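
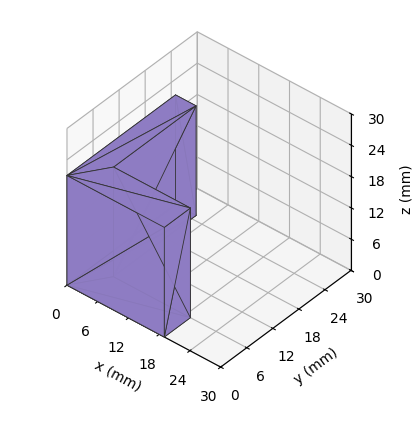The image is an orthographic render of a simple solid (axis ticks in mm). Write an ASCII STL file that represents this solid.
Reading the render: the shape is an L-shaped prism: outer 19 × 25 mm, arm thicknesses ≈ 6 mm (horizontal) and 4 mm (vertical), extruded 21 mm in z (dimensions read to the nearest mm from the axis ticks). For the STL, each face is triangulated and given an outward normal.

solid part
  facet normal 0.0000 0.0000 -1.0000
    outer loop
      vertex 19.0 6.0 0.0
      vertex 19.0 0.0 0.0
      vertex 0.0 0.0 0.0
    endloop
  endfacet
  facet normal 0.0000 0.0000 -1.0000
    outer loop
      vertex 4.0 6.0 0.0
      vertex 19.0 6.0 0.0
      vertex 0.0 0.0 0.0
    endloop
  endfacet
  facet normal 0.0000 0.0000 -1.0000
    outer loop
      vertex 4.0 25.0 0.0
      vertex 4.0 6.0 0.0
      vertex 0.0 0.0 0.0
    endloop
  endfacet
  facet normal 0.0000 0.0000 -1.0000
    outer loop
      vertex 0.0 25.0 0.0
      vertex 4.0 25.0 0.0
      vertex 0.0 0.0 0.0
    endloop
  endfacet
  facet normal 0.0000 0.0000 1.0000
    outer loop
      vertex 0.0 0.0 21.0
      vertex 19.0 0.0 21.0
      vertex 19.0 6.0 21.0
    endloop
  endfacet
  facet normal 0.0000 0.0000 1.0000
    outer loop
      vertex 0.0 0.0 21.0
      vertex 19.0 6.0 21.0
      vertex 4.0 6.0 21.0
    endloop
  endfacet
  facet normal 0.0000 0.0000 1.0000
    outer loop
      vertex 0.0 0.0 21.0
      vertex 4.0 6.0 21.0
      vertex 4.0 25.0 21.0
    endloop
  endfacet
  facet normal 0.0000 0.0000 1.0000
    outer loop
      vertex 0.0 0.0 21.0
      vertex 4.0 25.0 21.0
      vertex 0.0 25.0 21.0
    endloop
  endfacet
  facet normal 0.0000 -1.0000 0.0000
    outer loop
      vertex 0.0 0.0 0.0
      vertex 19.0 0.0 0.0
      vertex 19.0 0.0 21.0
    endloop
  endfacet
  facet normal 0.0000 -1.0000 0.0000
    outer loop
      vertex 0.0 0.0 0.0
      vertex 19.0 0.0 21.0
      vertex 0.0 0.0 21.0
    endloop
  endfacet
  facet normal 1.0000 0.0000 0.0000
    outer loop
      vertex 19.0 0.0 0.0
      vertex 19.0 6.0 0.0
      vertex 19.0 6.0 21.0
    endloop
  endfacet
  facet normal 1.0000 0.0000 0.0000
    outer loop
      vertex 19.0 0.0 0.0
      vertex 19.0 6.0 21.0
      vertex 19.0 0.0 21.0
    endloop
  endfacet
  facet normal 0.0000 1.0000 0.0000
    outer loop
      vertex 19.0 6.0 0.0
      vertex 4.0 6.0 0.0
      vertex 4.0 6.0 21.0
    endloop
  endfacet
  facet normal 0.0000 1.0000 0.0000
    outer loop
      vertex 19.0 6.0 0.0
      vertex 4.0 6.0 21.0
      vertex 19.0 6.0 21.0
    endloop
  endfacet
  facet normal 1.0000 0.0000 0.0000
    outer loop
      vertex 4.0 6.0 0.0
      vertex 4.0 25.0 0.0
      vertex 4.0 25.0 21.0
    endloop
  endfacet
  facet normal 1.0000 0.0000 0.0000
    outer loop
      vertex 4.0 6.0 0.0
      vertex 4.0 25.0 21.0
      vertex 4.0 6.0 21.0
    endloop
  endfacet
  facet normal 0.0000 1.0000 0.0000
    outer loop
      vertex 4.0 25.0 0.0
      vertex 0.0 25.0 0.0
      vertex 0.0 25.0 21.0
    endloop
  endfacet
  facet normal 0.0000 1.0000 0.0000
    outer loop
      vertex 4.0 25.0 0.0
      vertex 0.0 25.0 21.0
      vertex 4.0 25.0 21.0
    endloop
  endfacet
  facet normal -1.0000 0.0000 0.0000
    outer loop
      vertex 0.0 25.0 0.0
      vertex 0.0 0.0 0.0
      vertex 0.0 0.0 21.0
    endloop
  endfacet
  facet normal -1.0000 0.0000 0.0000
    outer loop
      vertex 0.0 25.0 0.0
      vertex 0.0 0.0 21.0
      vertex 0.0 25.0 21.0
    endloop
  endfacet
endsolid part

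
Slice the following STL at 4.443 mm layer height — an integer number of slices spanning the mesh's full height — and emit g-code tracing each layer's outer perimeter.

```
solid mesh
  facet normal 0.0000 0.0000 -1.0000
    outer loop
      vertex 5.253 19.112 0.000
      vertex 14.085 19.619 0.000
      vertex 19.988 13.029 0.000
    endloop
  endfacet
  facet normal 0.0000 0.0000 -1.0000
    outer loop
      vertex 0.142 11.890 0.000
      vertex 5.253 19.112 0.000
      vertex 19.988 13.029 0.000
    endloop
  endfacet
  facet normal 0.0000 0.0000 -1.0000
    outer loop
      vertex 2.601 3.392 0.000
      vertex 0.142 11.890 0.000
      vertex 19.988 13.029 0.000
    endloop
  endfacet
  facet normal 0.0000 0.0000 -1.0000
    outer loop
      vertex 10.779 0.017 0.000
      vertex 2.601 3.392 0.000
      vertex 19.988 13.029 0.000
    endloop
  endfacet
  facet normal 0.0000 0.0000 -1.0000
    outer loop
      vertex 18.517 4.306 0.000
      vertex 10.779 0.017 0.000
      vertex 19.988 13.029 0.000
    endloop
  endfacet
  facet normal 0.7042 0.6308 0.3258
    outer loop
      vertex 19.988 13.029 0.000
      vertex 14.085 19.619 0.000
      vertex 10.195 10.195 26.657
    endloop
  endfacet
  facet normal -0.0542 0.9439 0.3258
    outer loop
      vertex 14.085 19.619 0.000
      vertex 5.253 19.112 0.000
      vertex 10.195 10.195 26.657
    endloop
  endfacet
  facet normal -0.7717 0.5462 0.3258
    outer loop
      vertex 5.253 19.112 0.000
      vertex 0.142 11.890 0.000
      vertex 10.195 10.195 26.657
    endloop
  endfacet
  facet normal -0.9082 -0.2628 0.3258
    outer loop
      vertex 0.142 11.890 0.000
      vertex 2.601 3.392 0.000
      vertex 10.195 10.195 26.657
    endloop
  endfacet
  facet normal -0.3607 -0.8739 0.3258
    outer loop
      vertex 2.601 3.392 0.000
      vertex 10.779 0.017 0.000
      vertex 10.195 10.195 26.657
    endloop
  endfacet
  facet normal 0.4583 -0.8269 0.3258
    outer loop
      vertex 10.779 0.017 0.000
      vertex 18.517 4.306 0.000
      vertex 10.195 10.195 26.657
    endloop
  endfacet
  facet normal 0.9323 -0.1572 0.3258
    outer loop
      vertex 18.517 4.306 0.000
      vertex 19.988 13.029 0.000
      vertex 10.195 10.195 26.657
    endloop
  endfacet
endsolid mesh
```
; perimeter-only toolpath
G21 ; units = mm
G90 ; absolute positioning
G28 ; home
; layer 1
G0 Z4.443
G0 X18.356 Y12.557
G1 X13.437 Y18.048
G1 X6.077 Y17.626
G1 X1.818 Y11.607
G1 X3.867 Y4.526
G1 X10.682 Y1.713
G1 X17.130 Y5.288
G1 X18.356 Y12.557
; layer 2
G0 Z8.886
G0 X16.724 Y12.084
G1 X12.788 Y16.478
G1 X6.900 Y16.140
G1 X3.493 Y11.325
G1 X5.132 Y5.660
G1 X10.584 Y3.410
G1 X15.743 Y6.269
G1 X16.724 Y12.084
; layer 3
G0 Z13.329
G0 X15.091 Y11.612
G1 X12.140 Y14.907
G1 X7.724 Y14.653
G1 X5.169 Y11.043
G1 X6.398 Y6.794
G1 X10.487 Y5.106
G1 X14.356 Y7.251
G1 X15.091 Y11.612
; layer 4
G0 Z17.771
G0 X13.459 Y11.140
G1 X11.492 Y13.336
G1 X8.548 Y13.167
G1 X6.844 Y10.760
G1 X7.664 Y7.927
G1 X10.390 Y6.802
G1 X12.969 Y8.232
G1 X13.459 Y11.140
; layer 5
G0 Z22.214
G0 X11.827 Y10.667
G1 X10.843 Y11.766
G1 X9.371 Y11.681
G1 X8.520 Y10.477
G1 X8.929 Y9.061
G1 X10.292 Y8.499
G1 X11.582 Y9.213
G1 X11.827 Y10.667
M2 ; end

The solid is a regular 7-sided pyramid, base circumscribed radius ≈ 10.2 mm, apex at z ≈ 26.7 mm. Slicing at Δz = 4.443 mm — 6 equal slices spanning the solid's height, so layer i sits at z = i·h/6 — gives 5 non-empty perimeters. Each is a 7-segment closed polygon; G0 lifts to the layer z and rapids to the start vertex, then G1 traces the edges. The cross-section shrinks linearly with z (the slice at the apex is degenerate and omitted).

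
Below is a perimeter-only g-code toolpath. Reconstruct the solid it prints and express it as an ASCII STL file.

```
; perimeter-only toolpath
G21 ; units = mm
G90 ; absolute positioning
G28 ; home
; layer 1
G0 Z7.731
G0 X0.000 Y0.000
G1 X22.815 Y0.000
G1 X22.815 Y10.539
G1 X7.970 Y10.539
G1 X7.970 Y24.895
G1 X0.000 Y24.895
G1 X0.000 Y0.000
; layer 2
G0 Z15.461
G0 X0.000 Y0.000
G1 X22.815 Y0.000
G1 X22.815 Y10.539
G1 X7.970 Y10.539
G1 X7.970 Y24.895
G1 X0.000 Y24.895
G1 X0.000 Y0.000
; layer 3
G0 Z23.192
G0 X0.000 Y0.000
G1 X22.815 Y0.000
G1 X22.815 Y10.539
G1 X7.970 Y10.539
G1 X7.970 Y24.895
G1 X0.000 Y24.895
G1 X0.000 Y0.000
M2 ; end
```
solid part
  facet normal 0.0000 0.0000 -1.0000
    outer loop
      vertex 22.815 10.539 0.000
      vertex 22.815 0.000 0.000
      vertex 0.000 0.000 0.000
    endloop
  endfacet
  facet normal 0.0000 0.0000 -1.0000
    outer loop
      vertex 7.970 10.539 0.000
      vertex 22.815 10.539 0.000
      vertex 0.000 0.000 0.000
    endloop
  endfacet
  facet normal 0.0000 0.0000 -1.0000
    outer loop
      vertex 7.970 24.895 0.000
      vertex 7.970 10.539 0.000
      vertex 0.000 0.000 0.000
    endloop
  endfacet
  facet normal 0.0000 0.0000 -1.0000
    outer loop
      vertex 0.000 24.895 0.000
      vertex 7.970 24.895 0.000
      vertex 0.000 0.000 0.000
    endloop
  endfacet
  facet normal 0.0000 0.0000 1.0000
    outer loop
      vertex 0.000 0.000 23.192
      vertex 22.815 0.000 23.192
      vertex 22.815 10.539 23.192
    endloop
  endfacet
  facet normal 0.0000 0.0000 1.0000
    outer loop
      vertex 0.000 0.000 23.192
      vertex 22.815 10.539 23.192
      vertex 7.970 10.539 23.192
    endloop
  endfacet
  facet normal 0.0000 0.0000 1.0000
    outer loop
      vertex 0.000 0.000 23.192
      vertex 7.970 10.539 23.192
      vertex 7.970 24.895 23.192
    endloop
  endfacet
  facet normal 0.0000 0.0000 1.0000
    outer loop
      vertex 0.000 0.000 23.192
      vertex 7.970 24.895 23.192
      vertex 0.000 24.895 23.192
    endloop
  endfacet
  facet normal 0.0000 -1.0000 0.0000
    outer loop
      vertex 0.000 0.000 0.000
      vertex 22.815 0.000 0.000
      vertex 22.815 0.000 23.192
    endloop
  endfacet
  facet normal 0.0000 -1.0000 0.0000
    outer loop
      vertex 0.000 0.000 0.000
      vertex 22.815 0.000 23.192
      vertex 0.000 0.000 23.192
    endloop
  endfacet
  facet normal 1.0000 0.0000 0.0000
    outer loop
      vertex 22.815 0.000 0.000
      vertex 22.815 10.539 0.000
      vertex 22.815 10.539 23.192
    endloop
  endfacet
  facet normal 1.0000 0.0000 0.0000
    outer loop
      vertex 22.815 0.000 0.000
      vertex 22.815 10.539 23.192
      vertex 22.815 0.000 23.192
    endloop
  endfacet
  facet normal 0.0000 1.0000 0.0000
    outer loop
      vertex 22.815 10.539 0.000
      vertex 7.970 10.539 0.000
      vertex 7.970 10.539 23.192
    endloop
  endfacet
  facet normal 0.0000 1.0000 0.0000
    outer loop
      vertex 22.815 10.539 0.000
      vertex 7.970 10.539 23.192
      vertex 22.815 10.539 23.192
    endloop
  endfacet
  facet normal 1.0000 0.0000 0.0000
    outer loop
      vertex 7.970 10.539 0.000
      vertex 7.970 24.895 0.000
      vertex 7.970 24.895 23.192
    endloop
  endfacet
  facet normal 1.0000 0.0000 0.0000
    outer loop
      vertex 7.970 10.539 0.000
      vertex 7.970 24.895 23.192
      vertex 7.970 10.539 23.192
    endloop
  endfacet
  facet normal 0.0000 1.0000 0.0000
    outer loop
      vertex 7.970 24.895 0.000
      vertex 0.000 24.895 0.000
      vertex 0.000 24.895 23.192
    endloop
  endfacet
  facet normal 0.0000 1.0000 0.0000
    outer loop
      vertex 7.970 24.895 0.000
      vertex 0.000 24.895 23.192
      vertex 7.970 24.895 23.192
    endloop
  endfacet
  facet normal -1.0000 0.0000 0.0000
    outer loop
      vertex 0.000 24.895 0.000
      vertex 0.000 0.000 0.000
      vertex 0.000 0.000 23.192
    endloop
  endfacet
  facet normal -1.0000 0.0000 0.0000
    outer loop
      vertex 0.000 24.895 0.000
      vertex 0.000 0.000 23.192
      vertex 0.000 24.895 23.192
    endloop
  endfacet
endsolid part

The G0 Z moves step by Δz≈7.731 mm. Every layer's G1 loop is the same polygon, so the solid is a straight extrusion of it from z=0 to z≈23.2. Closing with flat bottom and top caps and triangulating gives 20 facets — an L-shaped prism: outer 22.8 × 24.9 mm, arm thicknesses ≈ 10.5 mm (horizontal) and 7.97 mm (vertical), extruded 23.2 mm in z.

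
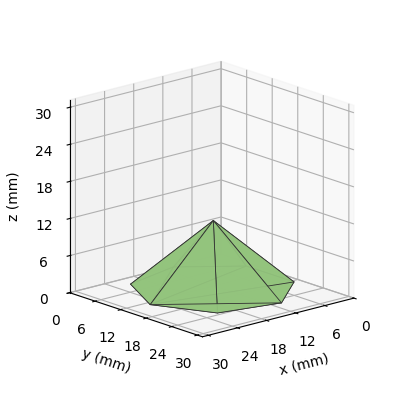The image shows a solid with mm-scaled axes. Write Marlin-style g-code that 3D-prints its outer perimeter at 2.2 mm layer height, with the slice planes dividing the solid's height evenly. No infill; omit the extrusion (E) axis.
Reading the render: the shape is a regular 7-sided pyramid, base circumscribed radius ≈ 13 mm, apex at z ≈ 11 mm (dimensions read to the nearest mm from the axis ticks). For the g-code, the solid's height is divided into equal slices at the stated Δz and each level perimeter traced with G1 moves after a G0 lift.

; perimeter-only toolpath
G21 ; units = mm
G90 ; absolute positioning
G28 ; home
; layer 1
G0 Z2.2
G0 X23.4 Y13.0
G1 X19.5 Y21.2
G1 X10.7 Y23.2
G1 X3.6 Y17.5
G1 X3.6 Y8.5
G1 X10.7 Y2.8
G1 X19.5 Y4.8
G1 X23.4 Y13.0
; layer 2
G0 Z4.4
G0 X20.8 Y13.0
G1 X17.9 Y19.1
G1 X11.3 Y20.6
G1 X6.0 Y16.4
G1 X6.0 Y9.6
G1 X11.3 Y5.4
G1 X17.9 Y6.9
G1 X20.8 Y13.0
; layer 3
G0 Z6.6
G0 X18.2 Y13.0
G1 X16.2 Y17.1
G1 X11.8 Y18.1
G1 X8.3 Y15.2
G1 X8.3 Y10.8
G1 X11.8 Y7.9
G1 X16.2 Y8.9
G1 X18.2 Y13.0
; layer 4
G0 Z8.8
G0 X15.6 Y13.0
G1 X14.6 Y15.0
G1 X12.4 Y15.5
G1 X10.7 Y14.1
G1 X10.7 Y11.9
G1 X12.4 Y10.5
G1 X14.6 Y11.0
G1 X15.6 Y13.0
M2 ; end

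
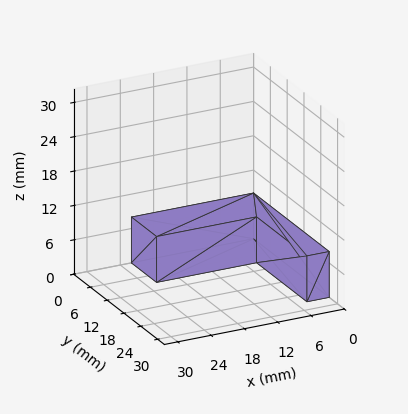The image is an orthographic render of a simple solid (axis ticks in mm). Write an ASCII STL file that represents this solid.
Reading the render: the shape is an L-shaped prism: outer 22 × 27 mm, arm thicknesses ≈ 9 mm (horizontal) and 4 mm (vertical), extruded 8 mm in z (dimensions read to the nearest mm from the axis ticks). For the STL, each face is triangulated and given an outward normal.

solid part
  facet normal 0.0000 0.0000 -1.0000
    outer loop
      vertex 22.000 9.000 0.000
      vertex 22.000 0.000 0.000
      vertex 0.000 0.000 0.000
    endloop
  endfacet
  facet normal 0.0000 0.0000 -1.0000
    outer loop
      vertex 4.000 9.000 0.000
      vertex 22.000 9.000 0.000
      vertex 0.000 0.000 0.000
    endloop
  endfacet
  facet normal 0.0000 0.0000 -1.0000
    outer loop
      vertex 4.000 27.000 0.000
      vertex 4.000 9.000 0.000
      vertex 0.000 0.000 0.000
    endloop
  endfacet
  facet normal 0.0000 0.0000 -1.0000
    outer loop
      vertex 0.000 27.000 0.000
      vertex 4.000 27.000 0.000
      vertex 0.000 0.000 0.000
    endloop
  endfacet
  facet normal 0.0000 0.0000 1.0000
    outer loop
      vertex 0.000 0.000 8.000
      vertex 22.000 0.000 8.000
      vertex 22.000 9.000 8.000
    endloop
  endfacet
  facet normal 0.0000 0.0000 1.0000
    outer loop
      vertex 0.000 0.000 8.000
      vertex 22.000 9.000 8.000
      vertex 4.000 9.000 8.000
    endloop
  endfacet
  facet normal 0.0000 0.0000 1.0000
    outer loop
      vertex 0.000 0.000 8.000
      vertex 4.000 9.000 8.000
      vertex 4.000 27.000 8.000
    endloop
  endfacet
  facet normal 0.0000 0.0000 1.0000
    outer loop
      vertex 0.000 0.000 8.000
      vertex 4.000 27.000 8.000
      vertex 0.000 27.000 8.000
    endloop
  endfacet
  facet normal 0.0000 -1.0000 0.0000
    outer loop
      vertex 0.000 0.000 0.000
      vertex 22.000 0.000 0.000
      vertex 22.000 0.000 8.000
    endloop
  endfacet
  facet normal 0.0000 -1.0000 0.0000
    outer loop
      vertex 0.000 0.000 0.000
      vertex 22.000 0.000 8.000
      vertex 0.000 0.000 8.000
    endloop
  endfacet
  facet normal 1.0000 0.0000 0.0000
    outer loop
      vertex 22.000 0.000 0.000
      vertex 22.000 9.000 0.000
      vertex 22.000 9.000 8.000
    endloop
  endfacet
  facet normal 1.0000 0.0000 0.0000
    outer loop
      vertex 22.000 0.000 0.000
      vertex 22.000 9.000 8.000
      vertex 22.000 0.000 8.000
    endloop
  endfacet
  facet normal 0.0000 1.0000 0.0000
    outer loop
      vertex 22.000 9.000 0.000
      vertex 4.000 9.000 0.000
      vertex 4.000 9.000 8.000
    endloop
  endfacet
  facet normal 0.0000 1.0000 0.0000
    outer loop
      vertex 22.000 9.000 0.000
      vertex 4.000 9.000 8.000
      vertex 22.000 9.000 8.000
    endloop
  endfacet
  facet normal 1.0000 0.0000 0.0000
    outer loop
      vertex 4.000 9.000 0.000
      vertex 4.000 27.000 0.000
      vertex 4.000 27.000 8.000
    endloop
  endfacet
  facet normal 1.0000 0.0000 0.0000
    outer loop
      vertex 4.000 9.000 0.000
      vertex 4.000 27.000 8.000
      vertex 4.000 9.000 8.000
    endloop
  endfacet
  facet normal 0.0000 1.0000 0.0000
    outer loop
      vertex 4.000 27.000 0.000
      vertex 0.000 27.000 0.000
      vertex 0.000 27.000 8.000
    endloop
  endfacet
  facet normal 0.0000 1.0000 0.0000
    outer loop
      vertex 4.000 27.000 0.000
      vertex 0.000 27.000 8.000
      vertex 4.000 27.000 8.000
    endloop
  endfacet
  facet normal -1.0000 0.0000 0.0000
    outer loop
      vertex 0.000 27.000 0.000
      vertex 0.000 0.000 0.000
      vertex 0.000 0.000 8.000
    endloop
  endfacet
  facet normal -1.0000 0.0000 0.0000
    outer loop
      vertex 0.000 27.000 0.000
      vertex 0.000 0.000 8.000
      vertex 0.000 27.000 8.000
    endloop
  endfacet
endsolid part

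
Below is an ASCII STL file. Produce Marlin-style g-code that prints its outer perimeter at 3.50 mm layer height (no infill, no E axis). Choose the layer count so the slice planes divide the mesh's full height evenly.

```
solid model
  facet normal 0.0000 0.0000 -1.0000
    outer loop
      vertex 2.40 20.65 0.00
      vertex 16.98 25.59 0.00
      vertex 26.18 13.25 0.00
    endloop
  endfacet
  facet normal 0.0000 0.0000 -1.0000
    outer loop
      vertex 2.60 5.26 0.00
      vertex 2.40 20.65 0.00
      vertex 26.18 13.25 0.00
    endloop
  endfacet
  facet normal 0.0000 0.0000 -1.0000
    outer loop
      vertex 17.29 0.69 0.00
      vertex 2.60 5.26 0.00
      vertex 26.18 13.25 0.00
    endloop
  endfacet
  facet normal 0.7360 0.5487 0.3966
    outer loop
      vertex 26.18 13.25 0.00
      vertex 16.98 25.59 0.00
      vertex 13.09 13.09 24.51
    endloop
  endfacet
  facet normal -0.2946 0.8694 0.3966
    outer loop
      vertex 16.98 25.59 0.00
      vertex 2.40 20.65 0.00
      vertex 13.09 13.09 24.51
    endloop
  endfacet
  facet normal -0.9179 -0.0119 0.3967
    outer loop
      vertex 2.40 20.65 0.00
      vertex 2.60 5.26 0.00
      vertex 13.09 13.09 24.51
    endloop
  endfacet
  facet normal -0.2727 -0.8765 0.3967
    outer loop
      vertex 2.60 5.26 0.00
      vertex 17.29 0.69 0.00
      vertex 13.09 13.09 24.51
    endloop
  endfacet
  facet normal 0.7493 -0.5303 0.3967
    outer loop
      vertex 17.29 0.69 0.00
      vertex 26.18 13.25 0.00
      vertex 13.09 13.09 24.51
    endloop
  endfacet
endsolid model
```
; perimeter-only toolpath
G21 ; units = mm
G90 ; absolute positioning
G28 ; home
; layer 1
G0 Z3.50
G0 X24.31 Y13.23
G1 X16.42 Y23.80
G1 X3.93 Y19.57
G1 X4.10 Y6.38
G1 X16.69 Y2.46
G1 X24.31 Y13.23
; layer 2
G0 Z7.00
G0 X22.44 Y13.20
G1 X15.87 Y22.02
G1 X5.45 Y18.49
G1 X5.60 Y7.50
G1 X16.09 Y4.23
G1 X22.44 Y13.20
; layer 3
G0 Z10.50
G0 X20.57 Y13.18
G1 X15.31 Y20.23
G1 X6.98 Y17.41
G1 X7.10 Y8.62
G1 X15.49 Y6.00
G1 X20.57 Y13.18
; layer 4
G0 Z14.01
G0 X18.70 Y13.16
G1 X14.76 Y18.45
G1 X8.51 Y16.33
G1 X8.59 Y9.73
G1 X14.89 Y7.78
G1 X18.70 Y13.16
; layer 5
G0 Z17.51
G0 X16.83 Y13.14
G1 X14.20 Y16.66
G1 X10.04 Y15.25
G1 X10.09 Y10.85
G1 X14.29 Y9.55
G1 X16.83 Y13.14
; layer 6
G0 Z21.01
G0 X14.96 Y13.11
G1 X13.65 Y14.88
G1 X11.56 Y14.17
G1 X11.59 Y11.97
G1 X13.69 Y11.32
G1 X14.96 Y13.11
M2 ; end

The solid is a regular 5-sided pyramid, base circumscribed radius ≈ 13.1 mm, apex at z ≈ 24.5 mm. Slicing at Δz = 3.50 mm — 7 equal slices spanning the solid's height, so layer i sits at z = i·h/7 — gives 6 non-empty perimeters. Each is a 5-segment closed polygon; G0 lifts to the layer z and rapids to the start vertex, then G1 traces the edges. The cross-section shrinks linearly with z (the slice at the apex is degenerate and omitted).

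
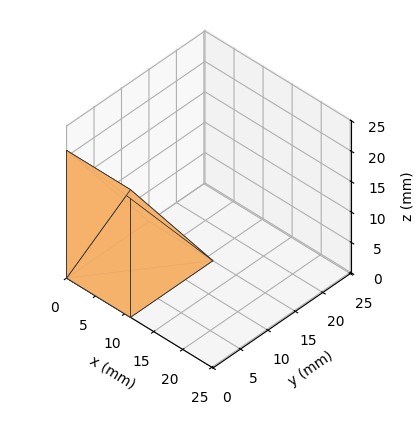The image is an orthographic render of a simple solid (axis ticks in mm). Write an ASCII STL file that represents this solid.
Reading the render: the shape is a wedge (ramp): 11 × 15 mm base, rising to 21 mm along the y=0 edge and sloping linearly to z=0 at y=15 (dimensions read to the nearest mm from the axis ticks). For the STL, each face is triangulated and given an outward normal.

solid part
  facet normal 0.0000 0.0000 -1.0000
    outer loop
      vertex 11.0 15.0 0.0
      vertex 11.0 0.0 0.0
      vertex 0.0 0.0 0.0
    endloop
  endfacet
  facet normal 0.0000 0.0000 -1.0000
    outer loop
      vertex 0.0 15.0 0.0
      vertex 11.0 15.0 0.0
      vertex 0.0 0.0 0.0
    endloop
  endfacet
  facet normal 0.0000 -1.0000 0.0000
    outer loop
      vertex 0.0 0.0 0.0
      vertex 11.0 0.0 0.0
      vertex 11.0 0.0 21.0
    endloop
  endfacet
  facet normal 0.0000 -1.0000 0.0000
    outer loop
      vertex 0.0 0.0 0.0
      vertex 11.0 0.0 21.0
      vertex 0.0 0.0 21.0
    endloop
  endfacet
  facet normal 0.0000 0.8137 0.5812
    outer loop
      vertex 0.0 0.0 21.0
      vertex 11.0 0.0 21.0
      vertex 11.0 15.0 0.0
    endloop
  endfacet
  facet normal 0.0000 0.8137 0.5812
    outer loop
      vertex 0.0 0.0 21.0
      vertex 11.0 15.0 0.0
      vertex 0.0 15.0 0.0
    endloop
  endfacet
  facet normal -1.0000 0.0000 0.0000
    outer loop
      vertex 0.0 0.0 21.0
      vertex 0.0 15.0 0.0
      vertex 0.0 0.0 0.0
    endloop
  endfacet
  facet normal 1.0000 0.0000 0.0000
    outer loop
      vertex 11.0 0.0 0.0
      vertex 11.0 15.0 0.0
      vertex 11.0 0.0 21.0
    endloop
  endfacet
endsolid part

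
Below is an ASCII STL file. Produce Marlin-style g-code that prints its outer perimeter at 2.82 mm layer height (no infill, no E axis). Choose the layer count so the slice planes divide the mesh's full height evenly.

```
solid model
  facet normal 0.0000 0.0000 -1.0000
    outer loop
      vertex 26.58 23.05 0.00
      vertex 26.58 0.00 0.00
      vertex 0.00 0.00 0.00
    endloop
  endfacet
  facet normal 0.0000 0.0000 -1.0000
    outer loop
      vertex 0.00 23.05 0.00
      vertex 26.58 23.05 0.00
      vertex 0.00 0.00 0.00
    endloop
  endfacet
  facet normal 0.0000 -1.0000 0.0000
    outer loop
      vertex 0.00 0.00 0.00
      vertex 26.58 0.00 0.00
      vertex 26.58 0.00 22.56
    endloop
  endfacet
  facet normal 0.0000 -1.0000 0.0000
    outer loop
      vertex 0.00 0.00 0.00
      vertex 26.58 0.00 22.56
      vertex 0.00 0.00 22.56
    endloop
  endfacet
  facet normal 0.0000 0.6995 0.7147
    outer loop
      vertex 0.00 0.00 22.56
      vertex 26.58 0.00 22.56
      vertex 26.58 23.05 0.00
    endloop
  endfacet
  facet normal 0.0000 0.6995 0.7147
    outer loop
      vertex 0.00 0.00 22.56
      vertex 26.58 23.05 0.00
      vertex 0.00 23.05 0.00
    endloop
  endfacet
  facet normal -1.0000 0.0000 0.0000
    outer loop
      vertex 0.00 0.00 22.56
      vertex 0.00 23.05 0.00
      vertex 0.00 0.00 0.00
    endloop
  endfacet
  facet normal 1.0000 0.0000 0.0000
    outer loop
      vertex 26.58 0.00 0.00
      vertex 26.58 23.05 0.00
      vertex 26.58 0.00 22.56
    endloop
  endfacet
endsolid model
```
; perimeter-only toolpath
G21 ; units = mm
G90 ; absolute positioning
G28 ; home
; layer 1
G0 Z2.82
G0 X0.00 Y0.00
G1 X26.58 Y0.00
G1 X26.58 Y20.17
G1 X0.00 Y20.17
G1 X0.00 Y0.00
; layer 2
G0 Z5.64
G0 X0.00 Y0.00
G1 X26.58 Y0.00
G1 X26.58 Y17.29
G1 X0.00 Y17.29
G1 X0.00 Y0.00
; layer 3
G0 Z8.46
G0 X0.00 Y0.00
G1 X26.58 Y0.00
G1 X26.58 Y14.41
G1 X0.00 Y14.41
G1 X0.00 Y0.00
; layer 4
G0 Z11.28
G0 X0.00 Y0.00
G1 X26.58 Y0.00
G1 X26.58 Y11.53
G1 X0.00 Y11.53
G1 X0.00 Y0.00
; layer 5
G0 Z14.10
G0 X0.00 Y0.00
G1 X26.58 Y0.00
G1 X26.58 Y8.64
G1 X0.00 Y8.64
G1 X0.00 Y0.00
; layer 6
G0 Z16.92
G0 X0.00 Y0.00
G1 X26.58 Y0.00
G1 X26.58 Y5.76
G1 X0.00 Y5.76
G1 X0.00 Y0.00
; layer 7
G0 Z19.74
G0 X0.00 Y0.00
G1 X26.58 Y0.00
G1 X26.58 Y2.88
G1 X0.00 Y2.88
G1 X0.00 Y0.00
M2 ; end

The solid is a wedge (ramp): 26.6 × 23.1 mm base, rising to 22.6 mm along the y=0 edge and sloping linearly to z=0 at y=23.1. Slicing at Δz = 2.82 mm — 8 equal slices spanning the solid's height, so layer i sits at z = i·h/8 — gives 7 non-empty perimeters. Each is a 4-segment closed polygon; G0 lifts to the layer z and rapids to the start vertex, then G1 traces the edges. The cross-section shrinks linearly with z (the slice at the apex is degenerate and omitted).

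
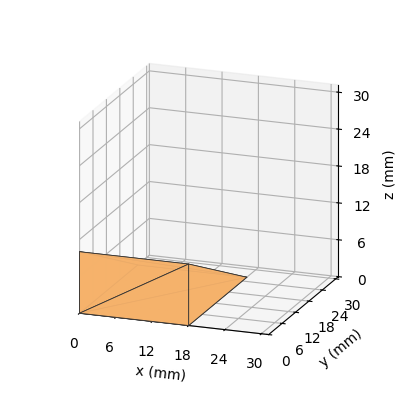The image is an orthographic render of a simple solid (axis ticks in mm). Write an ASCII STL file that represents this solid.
Reading the render: the shape is a wedge (ramp): 18 × 26 mm base, rising to 10 mm along the y=0 edge and sloping linearly to z=0 at y=26 (dimensions read to the nearest mm from the axis ticks). For the STL, each face is triangulated and given an outward normal.

solid part
  facet normal 0.0000 0.0000 -1.0000
    outer loop
      vertex 18.00 26.00 0.00
      vertex 18.00 0.00 0.00
      vertex 0.00 0.00 0.00
    endloop
  endfacet
  facet normal 0.0000 0.0000 -1.0000
    outer loop
      vertex 0.00 26.00 0.00
      vertex 18.00 26.00 0.00
      vertex 0.00 0.00 0.00
    endloop
  endfacet
  facet normal 0.0000 -1.0000 0.0000
    outer loop
      vertex 0.00 0.00 0.00
      vertex 18.00 0.00 0.00
      vertex 18.00 0.00 10.00
    endloop
  endfacet
  facet normal 0.0000 -1.0000 0.0000
    outer loop
      vertex 0.00 0.00 0.00
      vertex 18.00 0.00 10.00
      vertex 0.00 0.00 10.00
    endloop
  endfacet
  facet normal 0.0000 0.3590 0.9333
    outer loop
      vertex 0.00 0.00 10.00
      vertex 18.00 0.00 10.00
      vertex 18.00 26.00 0.00
    endloop
  endfacet
  facet normal 0.0000 0.3590 0.9333
    outer loop
      vertex 0.00 0.00 10.00
      vertex 18.00 26.00 0.00
      vertex 0.00 26.00 0.00
    endloop
  endfacet
  facet normal -1.0000 0.0000 0.0000
    outer loop
      vertex 0.00 0.00 10.00
      vertex 0.00 26.00 0.00
      vertex 0.00 0.00 0.00
    endloop
  endfacet
  facet normal 1.0000 0.0000 0.0000
    outer loop
      vertex 18.00 0.00 0.00
      vertex 18.00 26.00 0.00
      vertex 18.00 0.00 10.00
    endloop
  endfacet
endsolid part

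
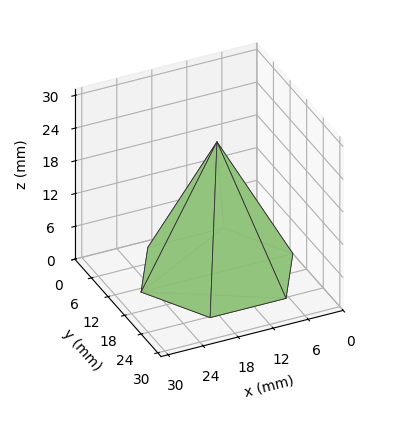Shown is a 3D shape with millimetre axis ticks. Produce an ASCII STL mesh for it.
Reading the render: the shape is a regular 6-sided pyramid, base circumscribed radius ≈ 13 mm, apex at z ≈ 24 mm (dimensions read to the nearest mm from the axis ticks). For the STL, each face is triangulated and given an outward normal.

solid part
  facet normal 0.0000 0.0000 -1.0000
    outer loop
      vertex 6.50 24.26 0.00
      vertex 19.50 24.26 0.00
      vertex 26.00 13.00 0.00
    endloop
  endfacet
  facet normal 0.0000 0.0000 -1.0000
    outer loop
      vertex 0.00 13.00 0.00
      vertex 6.50 24.26 0.00
      vertex 26.00 13.00 0.00
    endloop
  endfacet
  facet normal 0.0000 0.0000 -1.0000
    outer loop
      vertex 6.50 1.74 0.00
      vertex 0.00 13.00 0.00
      vertex 26.00 13.00 0.00
    endloop
  endfacet
  facet normal 0.0000 0.0000 -1.0000
    outer loop
      vertex 19.50 1.74 0.00
      vertex 6.50 1.74 0.00
      vertex 26.00 13.00 0.00
    endloop
  endfacet
  facet normal 0.7841 0.4526 0.4247
    outer loop
      vertex 26.00 13.00 0.00
      vertex 19.50 24.26 0.00
      vertex 13.00 13.00 24.00
    endloop
  endfacet
  facet normal 0.0000 0.9053 0.4247
    outer loop
      vertex 19.50 24.26 0.00
      vertex 6.50 24.26 0.00
      vertex 13.00 13.00 24.00
    endloop
  endfacet
  facet normal -0.7841 0.4526 0.4247
    outer loop
      vertex 6.50 24.26 0.00
      vertex 0.00 13.00 0.00
      vertex 13.00 13.00 24.00
    endloop
  endfacet
  facet normal -0.7841 -0.4526 0.4247
    outer loop
      vertex 0.00 13.00 0.00
      vertex 6.50 1.74 0.00
      vertex 13.00 13.00 24.00
    endloop
  endfacet
  facet normal 0.0000 -0.9053 0.4247
    outer loop
      vertex 6.50 1.74 0.00
      vertex 19.50 1.74 0.00
      vertex 13.00 13.00 24.00
    endloop
  endfacet
  facet normal 0.7841 -0.4526 0.4247
    outer loop
      vertex 19.50 1.74 0.00
      vertex 26.00 13.00 0.00
      vertex 13.00 13.00 24.00
    endloop
  endfacet
endsolid part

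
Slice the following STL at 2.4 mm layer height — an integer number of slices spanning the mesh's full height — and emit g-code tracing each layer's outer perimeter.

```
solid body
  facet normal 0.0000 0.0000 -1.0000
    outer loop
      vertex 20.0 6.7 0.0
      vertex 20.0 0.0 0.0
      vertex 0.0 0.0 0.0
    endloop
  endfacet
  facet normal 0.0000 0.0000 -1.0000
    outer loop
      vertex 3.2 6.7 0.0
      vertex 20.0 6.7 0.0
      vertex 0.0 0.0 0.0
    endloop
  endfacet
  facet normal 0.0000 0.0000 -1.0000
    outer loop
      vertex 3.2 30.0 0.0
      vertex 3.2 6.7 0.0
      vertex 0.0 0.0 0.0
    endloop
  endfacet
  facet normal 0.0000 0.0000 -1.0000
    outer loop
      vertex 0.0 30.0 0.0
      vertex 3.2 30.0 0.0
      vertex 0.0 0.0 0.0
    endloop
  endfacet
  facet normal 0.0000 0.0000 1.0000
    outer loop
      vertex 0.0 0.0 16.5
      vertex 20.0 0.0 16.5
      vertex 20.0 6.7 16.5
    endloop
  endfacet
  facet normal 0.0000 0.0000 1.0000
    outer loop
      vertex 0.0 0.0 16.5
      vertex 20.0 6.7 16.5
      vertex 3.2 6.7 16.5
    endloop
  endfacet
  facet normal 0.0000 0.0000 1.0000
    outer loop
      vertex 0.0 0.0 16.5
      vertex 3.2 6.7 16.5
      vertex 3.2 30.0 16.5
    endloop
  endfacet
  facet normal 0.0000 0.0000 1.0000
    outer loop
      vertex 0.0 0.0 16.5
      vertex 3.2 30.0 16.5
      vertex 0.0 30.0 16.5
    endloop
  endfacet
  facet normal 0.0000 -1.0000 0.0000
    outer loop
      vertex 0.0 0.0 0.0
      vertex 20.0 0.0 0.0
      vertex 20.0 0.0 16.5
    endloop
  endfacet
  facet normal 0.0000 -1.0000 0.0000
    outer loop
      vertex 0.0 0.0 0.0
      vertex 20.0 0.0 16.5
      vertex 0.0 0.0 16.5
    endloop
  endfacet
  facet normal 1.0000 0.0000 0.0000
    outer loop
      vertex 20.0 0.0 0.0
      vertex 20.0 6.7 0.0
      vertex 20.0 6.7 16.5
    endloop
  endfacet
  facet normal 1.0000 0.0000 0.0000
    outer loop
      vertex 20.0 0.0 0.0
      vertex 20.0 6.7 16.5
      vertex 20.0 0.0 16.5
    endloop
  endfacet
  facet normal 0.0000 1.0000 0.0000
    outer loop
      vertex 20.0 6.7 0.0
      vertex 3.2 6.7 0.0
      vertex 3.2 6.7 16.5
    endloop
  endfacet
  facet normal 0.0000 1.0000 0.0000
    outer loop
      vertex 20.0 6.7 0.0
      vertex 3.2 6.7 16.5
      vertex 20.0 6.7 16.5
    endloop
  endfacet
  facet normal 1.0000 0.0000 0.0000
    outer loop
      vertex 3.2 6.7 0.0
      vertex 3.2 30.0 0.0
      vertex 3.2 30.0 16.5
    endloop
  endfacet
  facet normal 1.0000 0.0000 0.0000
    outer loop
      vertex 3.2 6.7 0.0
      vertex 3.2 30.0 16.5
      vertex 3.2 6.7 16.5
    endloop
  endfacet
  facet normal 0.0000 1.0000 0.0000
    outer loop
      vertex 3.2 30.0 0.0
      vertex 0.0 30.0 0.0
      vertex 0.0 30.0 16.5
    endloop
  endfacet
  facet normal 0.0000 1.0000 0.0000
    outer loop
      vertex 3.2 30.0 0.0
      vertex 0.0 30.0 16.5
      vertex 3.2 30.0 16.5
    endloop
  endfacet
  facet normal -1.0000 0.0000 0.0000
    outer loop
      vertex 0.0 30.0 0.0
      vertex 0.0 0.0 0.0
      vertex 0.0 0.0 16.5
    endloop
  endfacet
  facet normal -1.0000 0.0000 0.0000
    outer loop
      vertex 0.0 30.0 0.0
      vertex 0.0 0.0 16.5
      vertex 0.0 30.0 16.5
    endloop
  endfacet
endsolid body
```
; perimeter-only toolpath
G21 ; units = mm
G90 ; absolute positioning
G28 ; home
; layer 1
G0 Z2.4
G0 X0.0 Y0.0
G1 X20.0 Y0.0
G1 X20.0 Y6.7
G1 X3.2 Y6.7
G1 X3.2 Y30.0
G1 X0.0 Y30.0
G1 X0.0 Y0.0
; layer 2
G0 Z4.7
G0 X0.0 Y0.0
G1 X20.0 Y0.0
G1 X20.0 Y6.7
G1 X3.2 Y6.7
G1 X3.2 Y30.0
G1 X0.0 Y30.0
G1 X0.0 Y0.0
; layer 3
G0 Z7.1
G0 X0.0 Y0.0
G1 X20.0 Y0.0
G1 X20.0 Y6.7
G1 X3.2 Y6.7
G1 X3.2 Y30.0
G1 X0.0 Y30.0
G1 X0.0 Y0.0
; layer 4
G0 Z9.4
G0 X0.0 Y0.0
G1 X20.0 Y0.0
G1 X20.0 Y6.7
G1 X3.2 Y6.7
G1 X3.2 Y30.0
G1 X0.0 Y30.0
G1 X0.0 Y0.0
; layer 5
G0 Z11.8
G0 X0.0 Y0.0
G1 X20.0 Y0.0
G1 X20.0 Y6.7
G1 X3.2 Y6.7
G1 X3.2 Y30.0
G1 X0.0 Y30.0
G1 X0.0 Y0.0
; layer 6
G0 Z14.1
G0 X0.0 Y0.0
G1 X20.0 Y0.0
G1 X20.0 Y6.7
G1 X3.2 Y6.7
G1 X3.2 Y30.0
G1 X0.0 Y30.0
G1 X0.0 Y0.0
; layer 7
G0 Z16.5
G0 X0.0 Y0.0
G1 X20.0 Y0.0
G1 X20.0 Y6.7
G1 X3.2 Y6.7
G1 X3.2 Y30.0
G1 X0.0 Y30.0
G1 X0.0 Y0.0
M2 ; end

The solid is an L-shaped prism: outer 20 × 30 mm, arm thicknesses ≈ 6.7 mm (horizontal) and 3.2 mm (vertical), extruded 16.5 mm in z. Slicing at Δz = 2.4 mm — 7 equal slices spanning the solid's height, so layer i sits at z = i·h/7 — gives 7 non-empty perimeters. Each is a 6-segment closed polygon; G0 lifts to the layer z and rapids to the start vertex, then G1 traces the edges.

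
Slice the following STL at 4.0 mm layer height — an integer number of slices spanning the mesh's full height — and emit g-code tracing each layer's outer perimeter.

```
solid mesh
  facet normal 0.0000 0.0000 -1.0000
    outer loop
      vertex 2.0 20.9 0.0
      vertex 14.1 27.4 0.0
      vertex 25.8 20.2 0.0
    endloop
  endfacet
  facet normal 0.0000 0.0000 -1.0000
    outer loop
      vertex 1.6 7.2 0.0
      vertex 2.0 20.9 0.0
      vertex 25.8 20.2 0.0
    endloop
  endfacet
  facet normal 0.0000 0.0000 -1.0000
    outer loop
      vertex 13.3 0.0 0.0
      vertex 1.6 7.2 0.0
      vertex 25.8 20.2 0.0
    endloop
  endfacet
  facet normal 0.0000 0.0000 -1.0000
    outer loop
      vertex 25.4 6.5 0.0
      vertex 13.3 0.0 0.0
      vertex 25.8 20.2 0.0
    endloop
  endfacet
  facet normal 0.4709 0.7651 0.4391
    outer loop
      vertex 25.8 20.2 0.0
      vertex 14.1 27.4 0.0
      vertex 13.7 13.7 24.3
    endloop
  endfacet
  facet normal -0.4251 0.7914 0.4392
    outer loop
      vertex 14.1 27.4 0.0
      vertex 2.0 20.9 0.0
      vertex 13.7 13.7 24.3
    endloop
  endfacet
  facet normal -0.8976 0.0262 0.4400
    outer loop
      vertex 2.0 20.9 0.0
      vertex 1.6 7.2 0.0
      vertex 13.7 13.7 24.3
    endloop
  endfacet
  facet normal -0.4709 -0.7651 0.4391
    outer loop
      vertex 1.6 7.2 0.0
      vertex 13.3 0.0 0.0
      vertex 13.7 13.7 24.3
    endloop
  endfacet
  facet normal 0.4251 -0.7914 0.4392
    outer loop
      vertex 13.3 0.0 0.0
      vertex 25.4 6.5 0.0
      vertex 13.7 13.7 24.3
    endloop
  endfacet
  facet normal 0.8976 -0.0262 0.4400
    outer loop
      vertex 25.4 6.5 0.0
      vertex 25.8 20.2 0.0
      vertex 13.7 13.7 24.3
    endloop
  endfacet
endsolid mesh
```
; perimeter-only toolpath
G21 ; units = mm
G90 ; absolute positioning
G28 ; home
; layer 1
G0 Z4.0
G0 X23.8 Y19.1
G1 X14.0 Y25.1
G1 X3.9 Y19.7
G1 X3.6 Y8.3
G1 X13.4 Y2.3
G1 X23.4 Y7.7
G1 X23.8 Y19.1
; layer 2
G0 Z8.1
G0 X21.8 Y18.0
G1 X14.0 Y22.8
G1 X5.9 Y18.5
G1 X5.6 Y9.4
G1 X13.4 Y4.6
G1 X21.5 Y8.9
G1 X21.8 Y18.0
; layer 3
G0 Z12.1
G0 X19.8 Y16.9
G1 X13.9 Y20.5
G1 X7.8 Y17.3
G1 X7.6 Y10.4
G1 X13.5 Y6.8
G1 X19.5 Y10.1
G1 X19.8 Y16.9
; layer 4
G0 Z16.2
G0 X17.7 Y15.9
G1 X13.8 Y18.3
G1 X9.8 Y16.1
G1 X9.7 Y11.5
G1 X13.6 Y9.1
G1 X17.6 Y11.3
G1 X17.7 Y15.9
; layer 5
G0 Z20.2
G0 X15.7 Y14.8
G1 X13.8 Y16.0
G1 X11.7 Y14.9
G1 X11.7 Y12.6
G1 X13.6 Y11.4
G1 X15.6 Y12.5
G1 X15.7 Y14.8
M2 ; end

The solid is a regular 6-sided pyramid, base circumscribed radius ≈ 13.7 mm, apex at z ≈ 24.3 mm. Slicing at Δz = 4.0 mm — 6 equal slices spanning the solid's height, so layer i sits at z = i·h/6 — gives 5 non-empty perimeters. Each is a 6-segment closed polygon; G0 lifts to the layer z and rapids to the start vertex, then G1 traces the edges. The cross-section shrinks linearly with z (the slice at the apex is degenerate and omitted).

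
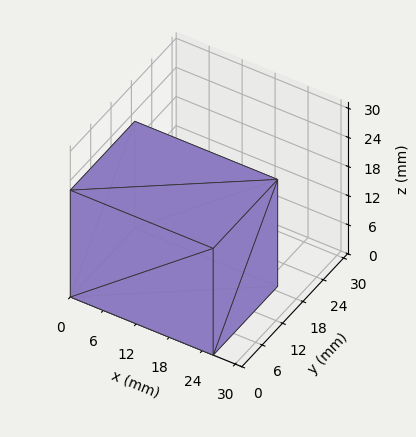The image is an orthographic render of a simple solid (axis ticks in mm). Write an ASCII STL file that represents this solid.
Reading the render: the shape is a rectangular box, roughly 26 × 19 mm footprint and 22 mm tall (dimensions read to the nearest mm from the axis ticks). For the STL, each face is triangulated and given an outward normal.

solid part
  facet normal 0.0000 0.0000 -1.0000
    outer loop
      vertex 26.000 19.000 0.000
      vertex 26.000 0.000 0.000
      vertex 0.000 0.000 0.000
    endloop
  endfacet
  facet normal 0.0000 0.0000 -1.0000
    outer loop
      vertex 0.000 19.000 0.000
      vertex 26.000 19.000 0.000
      vertex 0.000 0.000 0.000
    endloop
  endfacet
  facet normal 0.0000 0.0000 1.0000
    outer loop
      vertex 0.000 0.000 22.000
      vertex 26.000 0.000 22.000
      vertex 26.000 19.000 22.000
    endloop
  endfacet
  facet normal 0.0000 0.0000 1.0000
    outer loop
      vertex 0.000 0.000 22.000
      vertex 26.000 19.000 22.000
      vertex 0.000 19.000 22.000
    endloop
  endfacet
  facet normal 0.0000 -1.0000 0.0000
    outer loop
      vertex 0.000 0.000 0.000
      vertex 26.000 0.000 0.000
      vertex 26.000 0.000 22.000
    endloop
  endfacet
  facet normal 0.0000 -1.0000 0.0000
    outer loop
      vertex 0.000 0.000 0.000
      vertex 26.000 0.000 22.000
      vertex 0.000 0.000 22.000
    endloop
  endfacet
  facet normal 0.0000 1.0000 0.0000
    outer loop
      vertex 26.000 19.000 22.000
      vertex 26.000 19.000 0.000
      vertex 0.000 19.000 0.000
    endloop
  endfacet
  facet normal 0.0000 1.0000 0.0000
    outer loop
      vertex 0.000 19.000 22.000
      vertex 26.000 19.000 22.000
      vertex 0.000 19.000 0.000
    endloop
  endfacet
  facet normal -1.0000 0.0000 0.0000
    outer loop
      vertex 0.000 19.000 22.000
      vertex 0.000 19.000 0.000
      vertex 0.000 0.000 0.000
    endloop
  endfacet
  facet normal -1.0000 0.0000 0.0000
    outer loop
      vertex 0.000 0.000 22.000
      vertex 0.000 19.000 22.000
      vertex 0.000 0.000 0.000
    endloop
  endfacet
  facet normal 1.0000 0.0000 0.0000
    outer loop
      vertex 26.000 0.000 0.000
      vertex 26.000 19.000 0.000
      vertex 26.000 19.000 22.000
    endloop
  endfacet
  facet normal 1.0000 0.0000 0.0000
    outer loop
      vertex 26.000 0.000 0.000
      vertex 26.000 19.000 22.000
      vertex 26.000 0.000 22.000
    endloop
  endfacet
endsolid part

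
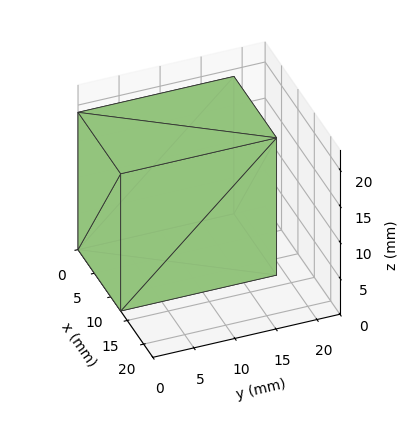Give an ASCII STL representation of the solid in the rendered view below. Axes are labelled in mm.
Reading the render: the shape is a rectangular box, roughly 13 × 19 mm footprint and 19 mm tall (dimensions read to the nearest mm from the axis ticks). For the STL, each face is triangulated and given an outward normal.

solid part
  facet normal 0.0000 0.0000 -1.0000
    outer loop
      vertex 13.000 19.000 0.000
      vertex 13.000 0.000 0.000
      vertex 0.000 0.000 0.000
    endloop
  endfacet
  facet normal 0.0000 0.0000 -1.0000
    outer loop
      vertex 0.000 19.000 0.000
      vertex 13.000 19.000 0.000
      vertex 0.000 0.000 0.000
    endloop
  endfacet
  facet normal 0.0000 0.0000 1.0000
    outer loop
      vertex 0.000 0.000 19.000
      vertex 13.000 0.000 19.000
      vertex 13.000 19.000 19.000
    endloop
  endfacet
  facet normal 0.0000 0.0000 1.0000
    outer loop
      vertex 0.000 0.000 19.000
      vertex 13.000 19.000 19.000
      vertex 0.000 19.000 19.000
    endloop
  endfacet
  facet normal 0.0000 -1.0000 0.0000
    outer loop
      vertex 0.000 0.000 0.000
      vertex 13.000 0.000 0.000
      vertex 13.000 0.000 19.000
    endloop
  endfacet
  facet normal 0.0000 -1.0000 0.0000
    outer loop
      vertex 0.000 0.000 0.000
      vertex 13.000 0.000 19.000
      vertex 0.000 0.000 19.000
    endloop
  endfacet
  facet normal 0.0000 1.0000 0.0000
    outer loop
      vertex 13.000 19.000 19.000
      vertex 13.000 19.000 0.000
      vertex 0.000 19.000 0.000
    endloop
  endfacet
  facet normal 0.0000 1.0000 0.0000
    outer loop
      vertex 0.000 19.000 19.000
      vertex 13.000 19.000 19.000
      vertex 0.000 19.000 0.000
    endloop
  endfacet
  facet normal -1.0000 0.0000 0.0000
    outer loop
      vertex 0.000 19.000 19.000
      vertex 0.000 19.000 0.000
      vertex 0.000 0.000 0.000
    endloop
  endfacet
  facet normal -1.0000 0.0000 0.0000
    outer loop
      vertex 0.000 0.000 19.000
      vertex 0.000 19.000 19.000
      vertex 0.000 0.000 0.000
    endloop
  endfacet
  facet normal 1.0000 0.0000 0.0000
    outer loop
      vertex 13.000 0.000 0.000
      vertex 13.000 19.000 0.000
      vertex 13.000 19.000 19.000
    endloop
  endfacet
  facet normal 1.0000 0.0000 0.0000
    outer loop
      vertex 13.000 0.000 0.000
      vertex 13.000 19.000 19.000
      vertex 13.000 0.000 19.000
    endloop
  endfacet
endsolid part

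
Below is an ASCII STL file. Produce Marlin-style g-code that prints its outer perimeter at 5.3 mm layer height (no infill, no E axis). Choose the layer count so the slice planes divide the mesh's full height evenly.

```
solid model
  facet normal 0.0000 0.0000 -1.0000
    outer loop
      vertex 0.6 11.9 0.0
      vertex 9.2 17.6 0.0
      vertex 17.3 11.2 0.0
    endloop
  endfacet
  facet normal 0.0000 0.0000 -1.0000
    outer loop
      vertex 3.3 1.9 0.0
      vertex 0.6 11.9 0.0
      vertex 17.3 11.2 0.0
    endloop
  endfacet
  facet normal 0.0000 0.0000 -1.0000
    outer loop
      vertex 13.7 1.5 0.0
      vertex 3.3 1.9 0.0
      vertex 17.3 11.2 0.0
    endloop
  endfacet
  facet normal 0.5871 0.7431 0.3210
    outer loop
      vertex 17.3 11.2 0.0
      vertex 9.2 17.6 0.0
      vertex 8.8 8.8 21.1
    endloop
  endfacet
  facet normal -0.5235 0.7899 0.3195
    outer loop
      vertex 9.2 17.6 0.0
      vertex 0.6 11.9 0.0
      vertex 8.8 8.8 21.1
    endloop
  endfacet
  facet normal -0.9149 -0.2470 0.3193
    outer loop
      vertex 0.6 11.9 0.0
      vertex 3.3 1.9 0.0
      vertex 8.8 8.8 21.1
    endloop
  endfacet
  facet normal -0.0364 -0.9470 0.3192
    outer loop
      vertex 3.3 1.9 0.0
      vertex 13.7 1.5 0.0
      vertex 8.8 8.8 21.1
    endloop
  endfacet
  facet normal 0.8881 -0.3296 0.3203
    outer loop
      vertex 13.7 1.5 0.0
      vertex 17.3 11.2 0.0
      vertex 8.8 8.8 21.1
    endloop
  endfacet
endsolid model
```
; perimeter-only toolpath
G21 ; units = mm
G90 ; absolute positioning
G28 ; home
; layer 1
G0 Z5.3
G0 X15.2 Y10.6
G1 X9.1 Y15.4
G1 X2.7 Y11.1
G1 X4.7 Y3.6
G1 X12.5 Y3.3
G1 X15.2 Y10.6
; layer 2
G0 Z10.6
G0 X13.1 Y10.0
G1 X9.0 Y13.2
G1 X4.7 Y10.4
G1 X6.1 Y5.4
G1 X11.2 Y5.2
G1 X13.1 Y10.0
; layer 3
G0 Z15.8
G0 X10.9 Y9.4
G1 X8.9 Y11.0
G1 X6.8 Y9.6
G1 X7.4 Y7.1
G1 X10.0 Y7.0
G1 X10.9 Y9.4
M2 ; end

The solid is a regular 5-sided pyramid, base circumscribed radius ≈ 8.8 mm, apex at z ≈ 21.1 mm. Slicing at Δz = 5.3 mm — 4 equal slices spanning the solid's height, so layer i sits at z = i·h/4 — gives 3 non-empty perimeters. Each is a 5-segment closed polygon; G0 lifts to the layer z and rapids to the start vertex, then G1 traces the edges. The cross-section shrinks linearly with z (the slice at the apex is degenerate and omitted).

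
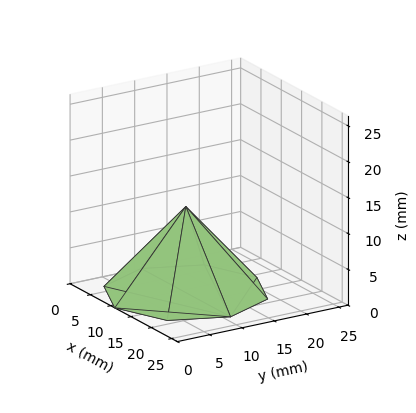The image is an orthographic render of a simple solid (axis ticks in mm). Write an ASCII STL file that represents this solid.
Reading the render: the shape is a regular 8-sided pyramid, base circumscribed radius ≈ 11 mm, apex at z ≈ 12 mm (dimensions read to the nearest mm from the axis ticks). For the STL, each face is triangulated and given an outward normal.

solid part
  facet normal 0.0000 0.0000 -1.0000
    outer loop
      vertex 11.000 22.000 0.000
      vertex 18.778 18.778 0.000
      vertex 22.000 11.000 0.000
    endloop
  endfacet
  facet normal 0.0000 0.0000 -1.0000
    outer loop
      vertex 3.222 18.778 0.000
      vertex 11.000 22.000 0.000
      vertex 22.000 11.000 0.000
    endloop
  endfacet
  facet normal 0.0000 0.0000 -1.0000
    outer loop
      vertex 0.000 11.000 0.000
      vertex 3.222 18.778 0.000
      vertex 22.000 11.000 0.000
    endloop
  endfacet
  facet normal 0.0000 0.0000 -1.0000
    outer loop
      vertex 3.222 3.222 0.000
      vertex 0.000 11.000 0.000
      vertex 22.000 11.000 0.000
    endloop
  endfacet
  facet normal 0.0000 0.0000 -1.0000
    outer loop
      vertex 11.000 0.000 0.000
      vertex 3.222 3.222 0.000
      vertex 22.000 11.000 0.000
    endloop
  endfacet
  facet normal 0.0000 0.0000 -1.0000
    outer loop
      vertex 18.778 3.222 0.000
      vertex 11.000 0.000 0.000
      vertex 22.000 11.000 0.000
    endloop
  endfacet
  facet normal 0.7050 0.2920 0.6463
    outer loop
      vertex 22.000 11.000 0.000
      vertex 18.778 18.778 0.000
      vertex 11.000 11.000 12.000
    endloop
  endfacet
  facet normal 0.2920 0.7050 0.6463
    outer loop
      vertex 18.778 18.778 0.000
      vertex 11.000 22.000 0.000
      vertex 11.000 11.000 12.000
    endloop
  endfacet
  facet normal -0.2920 0.7050 0.6463
    outer loop
      vertex 11.000 22.000 0.000
      vertex 3.222 18.778 0.000
      vertex 11.000 11.000 12.000
    endloop
  endfacet
  facet normal -0.7050 0.2920 0.6463
    outer loop
      vertex 3.222 18.778 0.000
      vertex 0.000 11.000 0.000
      vertex 11.000 11.000 12.000
    endloop
  endfacet
  facet normal -0.7050 -0.2920 0.6463
    outer loop
      vertex 0.000 11.000 0.000
      vertex 3.222 3.222 0.000
      vertex 11.000 11.000 12.000
    endloop
  endfacet
  facet normal -0.2920 -0.7050 0.6463
    outer loop
      vertex 3.222 3.222 0.000
      vertex 11.000 0.000 0.000
      vertex 11.000 11.000 12.000
    endloop
  endfacet
  facet normal 0.2920 -0.7050 0.6463
    outer loop
      vertex 11.000 0.000 0.000
      vertex 18.778 3.222 0.000
      vertex 11.000 11.000 12.000
    endloop
  endfacet
  facet normal 0.7050 -0.2920 0.6463
    outer loop
      vertex 18.778 3.222 0.000
      vertex 22.000 11.000 0.000
      vertex 11.000 11.000 12.000
    endloop
  endfacet
endsolid part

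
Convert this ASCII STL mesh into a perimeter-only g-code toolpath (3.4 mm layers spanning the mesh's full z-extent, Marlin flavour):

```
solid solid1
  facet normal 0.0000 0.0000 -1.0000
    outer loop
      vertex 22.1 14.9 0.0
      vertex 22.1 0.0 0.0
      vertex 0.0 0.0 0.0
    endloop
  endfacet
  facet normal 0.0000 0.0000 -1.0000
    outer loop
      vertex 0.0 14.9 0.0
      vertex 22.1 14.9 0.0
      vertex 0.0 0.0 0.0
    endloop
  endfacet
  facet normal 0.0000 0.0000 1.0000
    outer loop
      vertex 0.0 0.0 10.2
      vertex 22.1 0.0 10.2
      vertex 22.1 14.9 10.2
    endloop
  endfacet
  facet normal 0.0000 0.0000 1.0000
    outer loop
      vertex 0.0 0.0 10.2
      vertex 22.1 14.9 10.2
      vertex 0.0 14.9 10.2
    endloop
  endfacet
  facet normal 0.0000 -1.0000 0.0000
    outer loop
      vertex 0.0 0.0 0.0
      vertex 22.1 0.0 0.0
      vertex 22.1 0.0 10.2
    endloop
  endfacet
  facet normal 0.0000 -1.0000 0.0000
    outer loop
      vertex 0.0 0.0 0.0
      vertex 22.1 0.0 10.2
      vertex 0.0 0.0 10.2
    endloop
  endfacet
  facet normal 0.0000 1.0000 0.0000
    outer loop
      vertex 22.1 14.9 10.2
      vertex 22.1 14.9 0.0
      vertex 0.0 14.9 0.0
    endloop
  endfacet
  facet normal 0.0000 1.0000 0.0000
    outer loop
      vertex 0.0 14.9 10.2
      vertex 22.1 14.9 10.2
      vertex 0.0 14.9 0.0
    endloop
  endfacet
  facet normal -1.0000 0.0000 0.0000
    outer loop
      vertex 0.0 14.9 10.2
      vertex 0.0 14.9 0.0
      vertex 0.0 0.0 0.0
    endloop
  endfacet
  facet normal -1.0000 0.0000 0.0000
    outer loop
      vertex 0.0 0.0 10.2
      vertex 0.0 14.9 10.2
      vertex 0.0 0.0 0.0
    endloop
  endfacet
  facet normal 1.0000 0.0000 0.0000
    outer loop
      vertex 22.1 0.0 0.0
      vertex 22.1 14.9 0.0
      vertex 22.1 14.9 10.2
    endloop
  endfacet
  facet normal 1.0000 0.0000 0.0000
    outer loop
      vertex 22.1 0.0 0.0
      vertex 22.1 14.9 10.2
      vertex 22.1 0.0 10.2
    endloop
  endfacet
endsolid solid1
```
; perimeter-only toolpath
G21 ; units = mm
G90 ; absolute positioning
G28 ; home
; layer 1
G0 Z3.4
G0 X0.0 Y0.0
G1 X22.1 Y0.0
G1 X22.1 Y14.9
G1 X0.0 Y14.9
G1 X0.0 Y0.0
; layer 2
G0 Z6.8
G0 X0.0 Y0.0
G1 X22.1 Y0.0
G1 X22.1 Y14.9
G1 X0.0 Y14.9
G1 X0.0 Y0.0
; layer 3
G0 Z10.2
G0 X0.0 Y0.0
G1 X22.1 Y0.0
G1 X22.1 Y14.9
G1 X0.0 Y14.9
G1 X0.0 Y0.0
M2 ; end

The solid is a rectangular box, roughly 22.1 × 14.9 mm footprint and 10.2 mm tall. Slicing at Δz = 3.4 mm — 3 equal slices spanning the solid's height, so layer i sits at z = i·h/3 — gives 3 non-empty perimeters. Each is a 4-segment closed polygon; G0 lifts to the layer z and rapids to the start vertex, then G1 traces the edges.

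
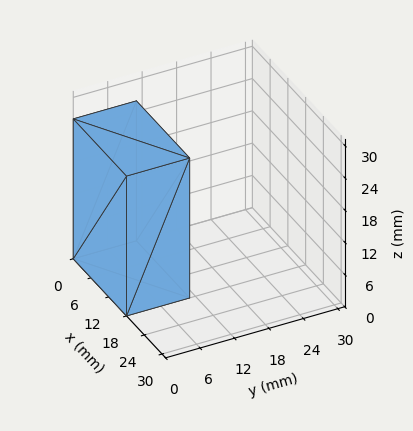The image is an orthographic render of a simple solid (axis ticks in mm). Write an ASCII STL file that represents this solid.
Reading the render: the shape is a rectangular box, roughly 18 × 11 mm footprint and 26 mm tall (dimensions read to the nearest mm from the axis ticks). For the STL, each face is triangulated and given an outward normal.

solid part
  facet normal 0.0000 0.0000 -1.0000
    outer loop
      vertex 18.000 11.000 0.000
      vertex 18.000 0.000 0.000
      vertex 0.000 0.000 0.000
    endloop
  endfacet
  facet normal 0.0000 0.0000 -1.0000
    outer loop
      vertex 0.000 11.000 0.000
      vertex 18.000 11.000 0.000
      vertex 0.000 0.000 0.000
    endloop
  endfacet
  facet normal 0.0000 0.0000 1.0000
    outer loop
      vertex 0.000 0.000 26.000
      vertex 18.000 0.000 26.000
      vertex 18.000 11.000 26.000
    endloop
  endfacet
  facet normal 0.0000 0.0000 1.0000
    outer loop
      vertex 0.000 0.000 26.000
      vertex 18.000 11.000 26.000
      vertex 0.000 11.000 26.000
    endloop
  endfacet
  facet normal 0.0000 -1.0000 0.0000
    outer loop
      vertex 0.000 0.000 0.000
      vertex 18.000 0.000 0.000
      vertex 18.000 0.000 26.000
    endloop
  endfacet
  facet normal 0.0000 -1.0000 0.0000
    outer loop
      vertex 0.000 0.000 0.000
      vertex 18.000 0.000 26.000
      vertex 0.000 0.000 26.000
    endloop
  endfacet
  facet normal 0.0000 1.0000 0.0000
    outer loop
      vertex 18.000 11.000 26.000
      vertex 18.000 11.000 0.000
      vertex 0.000 11.000 0.000
    endloop
  endfacet
  facet normal 0.0000 1.0000 0.0000
    outer loop
      vertex 0.000 11.000 26.000
      vertex 18.000 11.000 26.000
      vertex 0.000 11.000 0.000
    endloop
  endfacet
  facet normal -1.0000 0.0000 0.0000
    outer loop
      vertex 0.000 11.000 26.000
      vertex 0.000 11.000 0.000
      vertex 0.000 0.000 0.000
    endloop
  endfacet
  facet normal -1.0000 0.0000 0.0000
    outer loop
      vertex 0.000 0.000 26.000
      vertex 0.000 11.000 26.000
      vertex 0.000 0.000 0.000
    endloop
  endfacet
  facet normal 1.0000 0.0000 0.0000
    outer loop
      vertex 18.000 0.000 0.000
      vertex 18.000 11.000 0.000
      vertex 18.000 11.000 26.000
    endloop
  endfacet
  facet normal 1.0000 0.0000 0.0000
    outer loop
      vertex 18.000 0.000 0.000
      vertex 18.000 11.000 26.000
      vertex 18.000 0.000 26.000
    endloop
  endfacet
endsolid part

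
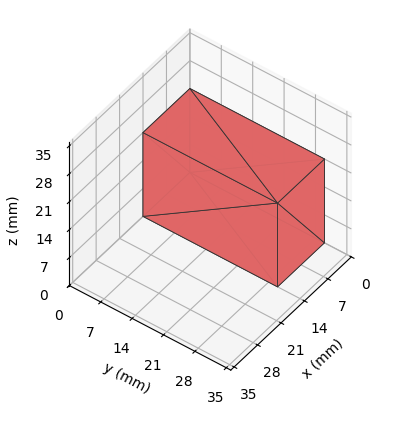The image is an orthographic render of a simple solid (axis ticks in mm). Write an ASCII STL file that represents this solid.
Reading the render: the shape is a rectangular box, roughly 14 × 30 mm footprint and 21 mm tall (dimensions read to the nearest mm from the axis ticks). For the STL, each face is triangulated and given an outward normal.

solid part
  facet normal 0.0000 0.0000 -1.0000
    outer loop
      vertex 14.00 30.00 0.00
      vertex 14.00 0.00 0.00
      vertex 0.00 0.00 0.00
    endloop
  endfacet
  facet normal 0.0000 0.0000 -1.0000
    outer loop
      vertex 0.00 30.00 0.00
      vertex 14.00 30.00 0.00
      vertex 0.00 0.00 0.00
    endloop
  endfacet
  facet normal 0.0000 0.0000 1.0000
    outer loop
      vertex 0.00 0.00 21.00
      vertex 14.00 0.00 21.00
      vertex 14.00 30.00 21.00
    endloop
  endfacet
  facet normal 0.0000 0.0000 1.0000
    outer loop
      vertex 0.00 0.00 21.00
      vertex 14.00 30.00 21.00
      vertex 0.00 30.00 21.00
    endloop
  endfacet
  facet normal 0.0000 -1.0000 0.0000
    outer loop
      vertex 0.00 0.00 0.00
      vertex 14.00 0.00 0.00
      vertex 14.00 0.00 21.00
    endloop
  endfacet
  facet normal 0.0000 -1.0000 0.0000
    outer loop
      vertex 0.00 0.00 0.00
      vertex 14.00 0.00 21.00
      vertex 0.00 0.00 21.00
    endloop
  endfacet
  facet normal 0.0000 1.0000 0.0000
    outer loop
      vertex 14.00 30.00 21.00
      vertex 14.00 30.00 0.00
      vertex 0.00 30.00 0.00
    endloop
  endfacet
  facet normal 0.0000 1.0000 0.0000
    outer loop
      vertex 0.00 30.00 21.00
      vertex 14.00 30.00 21.00
      vertex 0.00 30.00 0.00
    endloop
  endfacet
  facet normal -1.0000 0.0000 0.0000
    outer loop
      vertex 0.00 30.00 21.00
      vertex 0.00 30.00 0.00
      vertex 0.00 0.00 0.00
    endloop
  endfacet
  facet normal -1.0000 0.0000 0.0000
    outer loop
      vertex 0.00 0.00 21.00
      vertex 0.00 30.00 21.00
      vertex 0.00 0.00 0.00
    endloop
  endfacet
  facet normal 1.0000 0.0000 0.0000
    outer loop
      vertex 14.00 0.00 0.00
      vertex 14.00 30.00 0.00
      vertex 14.00 30.00 21.00
    endloop
  endfacet
  facet normal 1.0000 0.0000 0.0000
    outer loop
      vertex 14.00 0.00 0.00
      vertex 14.00 30.00 21.00
      vertex 14.00 0.00 21.00
    endloop
  endfacet
endsolid part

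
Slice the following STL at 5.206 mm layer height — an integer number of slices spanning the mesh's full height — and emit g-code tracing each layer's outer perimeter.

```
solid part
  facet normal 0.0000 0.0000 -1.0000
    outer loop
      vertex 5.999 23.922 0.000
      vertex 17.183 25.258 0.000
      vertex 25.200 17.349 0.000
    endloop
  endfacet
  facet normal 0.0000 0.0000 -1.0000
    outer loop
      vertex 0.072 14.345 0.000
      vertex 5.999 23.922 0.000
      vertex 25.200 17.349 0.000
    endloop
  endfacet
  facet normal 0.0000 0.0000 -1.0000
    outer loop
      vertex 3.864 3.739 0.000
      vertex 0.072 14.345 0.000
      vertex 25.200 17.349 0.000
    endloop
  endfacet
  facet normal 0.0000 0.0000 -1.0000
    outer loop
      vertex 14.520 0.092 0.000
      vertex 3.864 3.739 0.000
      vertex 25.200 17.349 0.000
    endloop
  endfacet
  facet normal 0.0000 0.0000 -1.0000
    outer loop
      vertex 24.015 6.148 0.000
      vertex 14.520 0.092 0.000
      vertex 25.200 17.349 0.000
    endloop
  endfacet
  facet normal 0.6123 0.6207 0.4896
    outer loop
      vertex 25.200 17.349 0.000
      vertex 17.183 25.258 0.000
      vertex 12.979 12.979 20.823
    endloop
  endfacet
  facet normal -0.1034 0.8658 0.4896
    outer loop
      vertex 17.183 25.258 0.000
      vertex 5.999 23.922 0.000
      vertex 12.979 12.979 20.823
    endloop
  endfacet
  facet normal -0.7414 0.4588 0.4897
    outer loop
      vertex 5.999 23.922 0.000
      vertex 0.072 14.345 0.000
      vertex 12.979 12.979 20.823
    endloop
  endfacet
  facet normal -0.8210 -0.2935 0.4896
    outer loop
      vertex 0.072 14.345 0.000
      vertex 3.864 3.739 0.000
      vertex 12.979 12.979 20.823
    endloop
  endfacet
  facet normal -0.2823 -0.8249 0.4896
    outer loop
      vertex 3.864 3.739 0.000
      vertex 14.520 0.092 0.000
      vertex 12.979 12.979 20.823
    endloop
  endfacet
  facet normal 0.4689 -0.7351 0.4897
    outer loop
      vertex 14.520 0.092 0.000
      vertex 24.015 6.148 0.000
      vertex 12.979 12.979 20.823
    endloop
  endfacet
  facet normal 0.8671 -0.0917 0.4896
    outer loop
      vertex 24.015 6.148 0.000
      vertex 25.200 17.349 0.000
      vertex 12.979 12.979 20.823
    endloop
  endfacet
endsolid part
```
; perimeter-only toolpath
G21 ; units = mm
G90 ; absolute positioning
G28 ; home
; layer 1
G0 Z5.206
G0 X22.145 Y16.256
G1 X16.132 Y22.188
G1 X7.744 Y21.186
G1 X3.299 Y14.004
G1 X6.143 Y6.049
G1 X14.135 Y3.314
G1 X21.256 Y7.856
G1 X22.145 Y16.256
; layer 2
G0 Z10.412
G0 X19.090 Y15.164
G1 X15.081 Y19.118
G1 X9.489 Y18.450
G1 X6.525 Y13.662
G1 X8.421 Y8.359
G1 X13.749 Y6.535
G1 X18.497 Y9.563
G1 X19.090 Y15.164
; layer 3
G0 Z15.617
G0 X16.034 Y14.072
G1 X14.030 Y16.049
G1 X11.234 Y15.715
G1 X9.752 Y13.320
G1 X10.700 Y10.669
G1 X13.364 Y9.757
G1 X15.738 Y11.271
G1 X16.034 Y14.072
M2 ; end

The solid is a regular 7-sided pyramid, base circumscribed radius ≈ 13 mm, apex at z ≈ 20.8 mm. Slicing at Δz = 5.206 mm — 4 equal slices spanning the solid's height, so layer i sits at z = i·h/4 — gives 3 non-empty perimeters. Each is a 7-segment closed polygon; G0 lifts to the layer z and rapids to the start vertex, then G1 traces the edges. The cross-section shrinks linearly with z (the slice at the apex is degenerate and omitted).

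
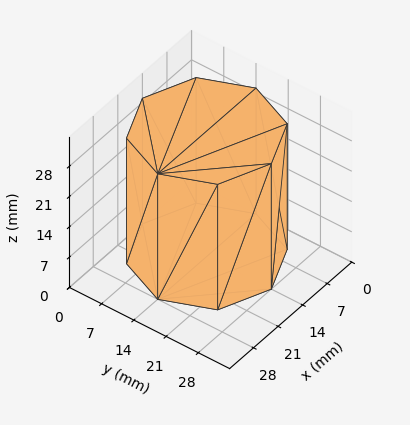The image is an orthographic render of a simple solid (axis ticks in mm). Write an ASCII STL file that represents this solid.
Reading the render: the shape is a regular 8-sided prism (a cylinder approximated with 8 flat sides), circumscribed radius ≈ 14 mm, height ≈ 29 mm (dimensions read to the nearest mm from the axis ticks). For the STL, each face is triangulated and given an outward normal.

solid part
  facet normal 0.0000 0.0000 -1.0000
    outer loop
      vertex 14.00 28.00 0.00
      vertex 23.90 23.90 0.00
      vertex 28.00 14.00 0.00
    endloop
  endfacet
  facet normal 0.0000 0.0000 -1.0000
    outer loop
      vertex 4.10 23.90 0.00
      vertex 14.00 28.00 0.00
      vertex 28.00 14.00 0.00
    endloop
  endfacet
  facet normal 0.0000 0.0000 -1.0000
    outer loop
      vertex 0.00 14.00 0.00
      vertex 4.10 23.90 0.00
      vertex 28.00 14.00 0.00
    endloop
  endfacet
  facet normal 0.0000 0.0000 -1.0000
    outer loop
      vertex 4.10 4.10 0.00
      vertex 0.00 14.00 0.00
      vertex 28.00 14.00 0.00
    endloop
  endfacet
  facet normal 0.0000 0.0000 -1.0000
    outer loop
      vertex 14.00 0.00 0.00
      vertex 4.10 4.10 0.00
      vertex 28.00 14.00 0.00
    endloop
  endfacet
  facet normal 0.0000 0.0000 -1.0000
    outer loop
      vertex 23.90 4.10 0.00
      vertex 14.00 0.00 0.00
      vertex 28.00 14.00 0.00
    endloop
  endfacet
  facet normal 0.0000 0.0000 1.0000
    outer loop
      vertex 28.00 14.00 29.00
      vertex 23.90 23.90 29.00
      vertex 14.00 28.00 29.00
    endloop
  endfacet
  facet normal 0.0000 0.0000 1.0000
    outer loop
      vertex 28.00 14.00 29.00
      vertex 14.00 28.00 29.00
      vertex 4.10 23.90 29.00
    endloop
  endfacet
  facet normal 0.0000 0.0000 1.0000
    outer loop
      vertex 28.00 14.00 29.00
      vertex 4.10 23.90 29.00
      vertex 0.00 14.00 29.00
    endloop
  endfacet
  facet normal 0.0000 0.0000 1.0000
    outer loop
      vertex 28.00 14.00 29.00
      vertex 0.00 14.00 29.00
      vertex 4.10 4.10 29.00
    endloop
  endfacet
  facet normal 0.0000 0.0000 1.0000
    outer loop
      vertex 28.00 14.00 29.00
      vertex 4.10 4.10 29.00
      vertex 14.00 0.00 29.00
    endloop
  endfacet
  facet normal 0.0000 0.0000 1.0000
    outer loop
      vertex 28.00 14.00 29.00
      vertex 14.00 0.00 29.00
      vertex 23.90 4.10 29.00
    endloop
  endfacet
  facet normal 0.9239 0.3826 0.0000
    outer loop
      vertex 28.00 14.00 0.00
      vertex 23.90 23.90 0.00
      vertex 23.90 23.90 29.00
    endloop
  endfacet
  facet normal 0.9239 0.3826 0.0000
    outer loop
      vertex 28.00 14.00 0.00
      vertex 23.90 23.90 29.00
      vertex 28.00 14.00 29.00
    endloop
  endfacet
  facet normal 0.3826 0.9239 0.0000
    outer loop
      vertex 23.90 23.90 0.00
      vertex 14.00 28.00 0.00
      vertex 14.00 28.00 29.00
    endloop
  endfacet
  facet normal 0.3826 0.9239 0.0000
    outer loop
      vertex 23.90 23.90 0.00
      vertex 14.00 28.00 29.00
      vertex 23.90 23.90 29.00
    endloop
  endfacet
  facet normal -0.3826 0.9239 0.0000
    outer loop
      vertex 14.00 28.00 0.00
      vertex 4.10 23.90 0.00
      vertex 4.10 23.90 29.00
    endloop
  endfacet
  facet normal -0.3826 0.9239 0.0000
    outer loop
      vertex 14.00 28.00 0.00
      vertex 4.10 23.90 29.00
      vertex 14.00 28.00 29.00
    endloop
  endfacet
  facet normal -0.9239 0.3826 0.0000
    outer loop
      vertex 4.10 23.90 0.00
      vertex 0.00 14.00 0.00
      vertex 0.00 14.00 29.00
    endloop
  endfacet
  facet normal -0.9239 0.3826 0.0000
    outer loop
      vertex 4.10 23.90 0.00
      vertex 0.00 14.00 29.00
      vertex 4.10 23.90 29.00
    endloop
  endfacet
  facet normal -0.9239 -0.3826 0.0000
    outer loop
      vertex 0.00 14.00 0.00
      vertex 4.10 4.10 0.00
      vertex 4.10 4.10 29.00
    endloop
  endfacet
  facet normal -0.9239 -0.3826 0.0000
    outer loop
      vertex 0.00 14.00 0.00
      vertex 4.10 4.10 29.00
      vertex 0.00 14.00 29.00
    endloop
  endfacet
  facet normal -0.3826 -0.9239 0.0000
    outer loop
      vertex 4.10 4.10 0.00
      vertex 14.00 0.00 0.00
      vertex 14.00 0.00 29.00
    endloop
  endfacet
  facet normal -0.3826 -0.9239 0.0000
    outer loop
      vertex 4.10 4.10 0.00
      vertex 14.00 0.00 29.00
      vertex 4.10 4.10 29.00
    endloop
  endfacet
  facet normal 0.3826 -0.9239 0.0000
    outer loop
      vertex 14.00 0.00 0.00
      vertex 23.90 4.10 0.00
      vertex 23.90 4.10 29.00
    endloop
  endfacet
  facet normal 0.3826 -0.9239 0.0000
    outer loop
      vertex 14.00 0.00 0.00
      vertex 23.90 4.10 29.00
      vertex 14.00 0.00 29.00
    endloop
  endfacet
  facet normal 0.9239 -0.3826 0.0000
    outer loop
      vertex 23.90 4.10 0.00
      vertex 28.00 14.00 0.00
      vertex 28.00 14.00 29.00
    endloop
  endfacet
  facet normal 0.9239 -0.3826 0.0000
    outer loop
      vertex 23.90 4.10 0.00
      vertex 28.00 14.00 29.00
      vertex 23.90 4.10 29.00
    endloop
  endfacet
endsolid part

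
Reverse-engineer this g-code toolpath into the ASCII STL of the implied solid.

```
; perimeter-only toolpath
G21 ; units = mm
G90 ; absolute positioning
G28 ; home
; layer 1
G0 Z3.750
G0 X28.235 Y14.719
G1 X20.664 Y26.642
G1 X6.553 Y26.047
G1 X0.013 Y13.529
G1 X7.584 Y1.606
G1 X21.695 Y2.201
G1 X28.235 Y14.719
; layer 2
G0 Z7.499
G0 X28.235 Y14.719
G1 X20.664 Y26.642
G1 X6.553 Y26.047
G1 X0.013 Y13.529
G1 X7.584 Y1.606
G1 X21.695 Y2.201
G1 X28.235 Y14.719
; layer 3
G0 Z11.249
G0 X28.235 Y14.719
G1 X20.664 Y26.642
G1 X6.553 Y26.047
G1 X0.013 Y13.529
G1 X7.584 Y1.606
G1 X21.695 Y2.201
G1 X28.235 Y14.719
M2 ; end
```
solid part
  facet normal 0.0000 0.0000 -1.0000
    outer loop
      vertex 6.553 26.047 0.000
      vertex 20.664 26.642 0.000
      vertex 28.235 14.719 0.000
    endloop
  endfacet
  facet normal 0.0000 0.0000 -1.0000
    outer loop
      vertex 0.013 13.529 0.000
      vertex 6.553 26.047 0.000
      vertex 28.235 14.719 0.000
    endloop
  endfacet
  facet normal 0.0000 0.0000 -1.0000
    outer loop
      vertex 7.584 1.606 0.000
      vertex 0.013 13.529 0.000
      vertex 28.235 14.719 0.000
    endloop
  endfacet
  facet normal 0.0000 0.0000 -1.0000
    outer loop
      vertex 21.695 2.201 0.000
      vertex 7.584 1.606 0.000
      vertex 28.235 14.719 0.000
    endloop
  endfacet
  facet normal 0.0000 0.0000 1.0000
    outer loop
      vertex 28.235 14.719 11.249
      vertex 20.664 26.642 11.249
      vertex 6.553 26.047 11.249
    endloop
  endfacet
  facet normal 0.0000 0.0000 1.0000
    outer loop
      vertex 28.235 14.719 11.249
      vertex 6.553 26.047 11.249
      vertex 0.013 13.529 11.249
    endloop
  endfacet
  facet normal 0.0000 0.0000 1.0000
    outer loop
      vertex 28.235 14.719 11.249
      vertex 0.013 13.529 11.249
      vertex 7.584 1.606 11.249
    endloop
  endfacet
  facet normal 0.0000 0.0000 1.0000
    outer loop
      vertex 28.235 14.719 11.249
      vertex 7.584 1.606 11.249
      vertex 21.695 2.201 11.249
    endloop
  endfacet
  facet normal 0.8442 0.5361 0.0000
    outer loop
      vertex 28.235 14.719 0.000
      vertex 20.664 26.642 0.000
      vertex 20.664 26.642 11.249
    endloop
  endfacet
  facet normal 0.8442 0.5361 0.0000
    outer loop
      vertex 28.235 14.719 0.000
      vertex 20.664 26.642 11.249
      vertex 28.235 14.719 11.249
    endloop
  endfacet
  facet normal -0.0421 0.9991 0.0000
    outer loop
      vertex 20.664 26.642 0.000
      vertex 6.553 26.047 0.000
      vertex 6.553 26.047 11.249
    endloop
  endfacet
  facet normal -0.0421 0.9991 0.0000
    outer loop
      vertex 20.664 26.642 0.000
      vertex 6.553 26.047 11.249
      vertex 20.664 26.642 11.249
    endloop
  endfacet
  facet normal -0.8863 0.4631 0.0000
    outer loop
      vertex 6.553 26.047 0.000
      vertex 0.013 13.529 0.000
      vertex 0.013 13.529 11.249
    endloop
  endfacet
  facet normal -0.8863 0.4631 0.0000
    outer loop
      vertex 6.553 26.047 0.000
      vertex 0.013 13.529 11.249
      vertex 6.553 26.047 11.249
    endloop
  endfacet
  facet normal -0.8442 -0.5361 0.0000
    outer loop
      vertex 0.013 13.529 0.000
      vertex 7.584 1.606 0.000
      vertex 7.584 1.606 11.249
    endloop
  endfacet
  facet normal -0.8442 -0.5361 0.0000
    outer loop
      vertex 0.013 13.529 0.000
      vertex 7.584 1.606 11.249
      vertex 0.013 13.529 11.249
    endloop
  endfacet
  facet normal 0.0421 -0.9991 0.0000
    outer loop
      vertex 7.584 1.606 0.000
      vertex 21.695 2.201 0.000
      vertex 21.695 2.201 11.249
    endloop
  endfacet
  facet normal 0.0421 -0.9991 0.0000
    outer loop
      vertex 7.584 1.606 0.000
      vertex 21.695 2.201 11.249
      vertex 7.584 1.606 11.249
    endloop
  endfacet
  facet normal 0.8863 -0.4631 0.0000
    outer loop
      vertex 21.695 2.201 0.000
      vertex 28.235 14.719 0.000
      vertex 28.235 14.719 11.249
    endloop
  endfacet
  facet normal 0.8863 -0.4631 0.0000
    outer loop
      vertex 21.695 2.201 0.000
      vertex 28.235 14.719 11.249
      vertex 21.695 2.201 11.249
    endloop
  endfacet
endsolid part

The G0 Z moves step by Δz≈3.750 mm. Every layer's G1 loop is the same polygon, so the solid is a straight extrusion of it from z=0 to z≈11.2. Closing with flat bottom and top caps and triangulating gives 20 facets — a regular 6-sided prism (a cylinder approximated with 6 flat sides), circumscribed radius ≈ 14.1 mm, height ≈ 11.2 mm.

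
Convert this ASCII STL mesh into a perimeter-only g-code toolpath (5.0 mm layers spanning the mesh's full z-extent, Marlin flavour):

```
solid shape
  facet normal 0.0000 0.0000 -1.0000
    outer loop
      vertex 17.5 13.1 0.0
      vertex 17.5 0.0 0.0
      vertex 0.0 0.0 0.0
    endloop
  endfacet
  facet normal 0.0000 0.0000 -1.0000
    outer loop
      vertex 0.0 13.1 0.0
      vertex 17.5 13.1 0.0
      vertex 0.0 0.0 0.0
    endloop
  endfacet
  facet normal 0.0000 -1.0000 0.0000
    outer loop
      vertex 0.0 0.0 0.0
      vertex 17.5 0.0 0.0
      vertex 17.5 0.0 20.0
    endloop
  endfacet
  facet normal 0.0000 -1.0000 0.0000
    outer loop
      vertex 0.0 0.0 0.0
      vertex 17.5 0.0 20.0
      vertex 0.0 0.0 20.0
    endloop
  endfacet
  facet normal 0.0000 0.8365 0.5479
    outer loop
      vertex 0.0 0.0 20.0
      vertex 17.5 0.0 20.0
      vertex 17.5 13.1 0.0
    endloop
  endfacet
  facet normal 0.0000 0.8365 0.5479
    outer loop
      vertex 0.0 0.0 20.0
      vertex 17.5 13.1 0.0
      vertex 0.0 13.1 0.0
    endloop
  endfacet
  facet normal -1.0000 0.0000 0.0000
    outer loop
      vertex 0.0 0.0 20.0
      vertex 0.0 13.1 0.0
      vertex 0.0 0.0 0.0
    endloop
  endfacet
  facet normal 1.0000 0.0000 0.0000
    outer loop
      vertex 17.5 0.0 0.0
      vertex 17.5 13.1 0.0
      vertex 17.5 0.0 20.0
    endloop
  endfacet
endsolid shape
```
; perimeter-only toolpath
G21 ; units = mm
G90 ; absolute positioning
G28 ; home
; layer 1
G0 Z5.0
G0 X0.0 Y0.0
G1 X17.5 Y0.0
G1 X17.5 Y9.8
G1 X0.0 Y9.8
G1 X0.0 Y0.0
; layer 2
G0 Z10.0
G0 X0.0 Y0.0
G1 X17.5 Y0.0
G1 X17.5 Y6.5
G1 X0.0 Y6.5
G1 X0.0 Y0.0
; layer 3
G0 Z15.0
G0 X0.0 Y0.0
G1 X17.5 Y0.0
G1 X17.5 Y3.3
G1 X0.0 Y3.3
G1 X0.0 Y0.0
M2 ; end

The solid is a wedge (ramp): 17.5 × 13.1 mm base, rising to 20 mm along the y=0 edge and sloping linearly to z=0 at y=13.1. Slicing at Δz = 5.0 mm — 4 equal slices spanning the solid's height, so layer i sits at z = i·h/4 — gives 3 non-empty perimeters. Each is a 4-segment closed polygon; G0 lifts to the layer z and rapids to the start vertex, then G1 traces the edges. The cross-section shrinks linearly with z (the slice at the apex is degenerate and omitted).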